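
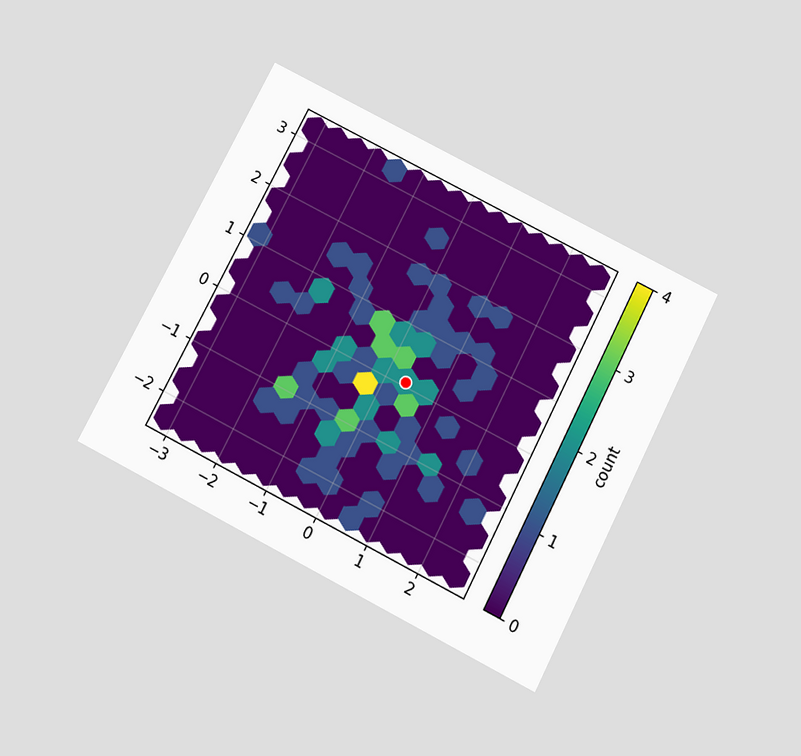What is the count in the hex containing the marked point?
The chart is tilted about 27° clockwise and viewed slightly from below. The marked hex reads 2 on the colorbar.

2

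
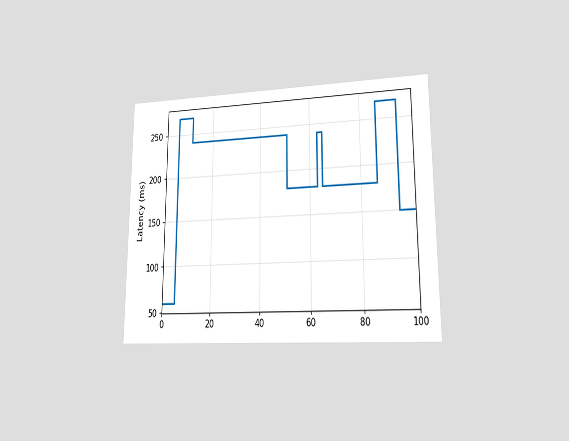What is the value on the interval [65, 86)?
180ms

The chart is viewed at a slight angle. On [65, 86) the step sits at 180ms.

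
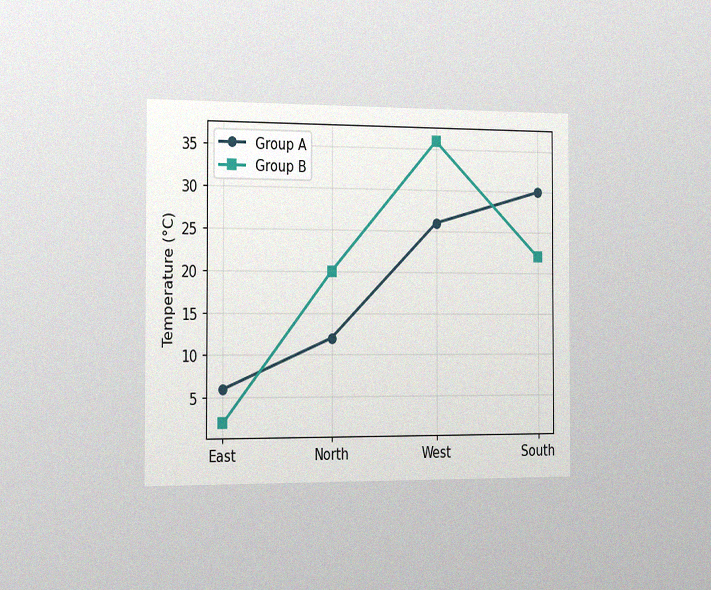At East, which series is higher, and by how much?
Group A, by 4°C

The chart is viewed slightly from the left, with some photo noise. At East, Group A sits above the other line by 4°C.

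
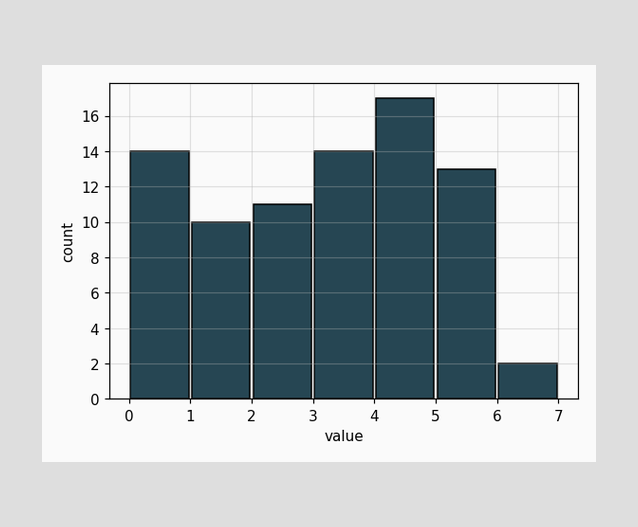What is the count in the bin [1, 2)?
10

The [1, 2) bin has height 10.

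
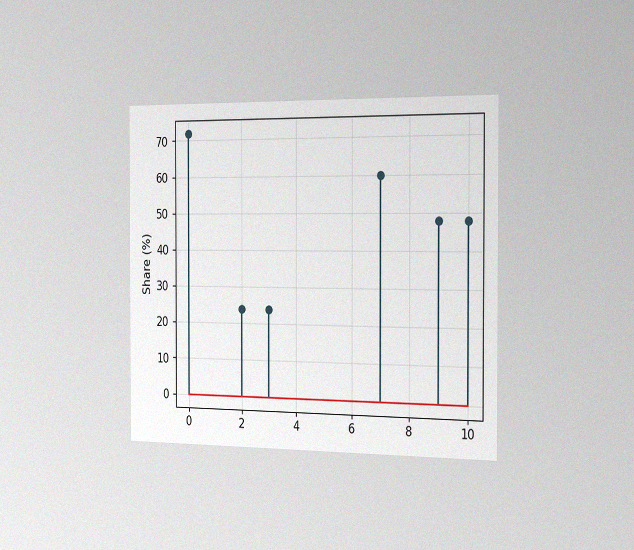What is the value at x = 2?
24%

The chart is viewed slightly from the right, with some photo noise. The stem at x=2 reaches 24%.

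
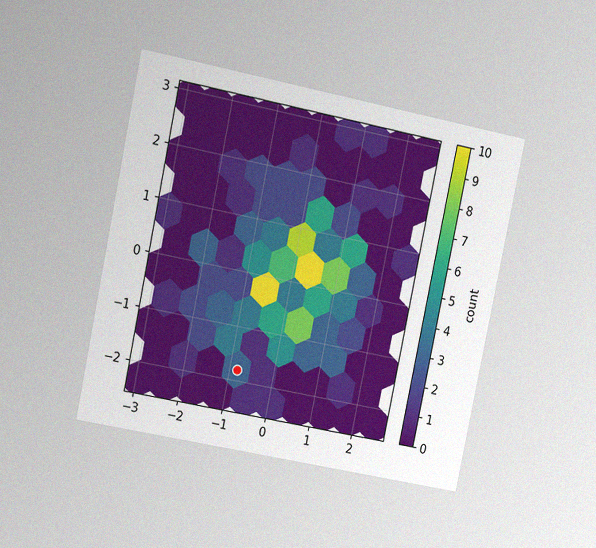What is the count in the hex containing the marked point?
3

The chart is tilted about 12° clockwise and viewed slightly from the left, with some photo noise. The marked hex reads 3 on the colorbar.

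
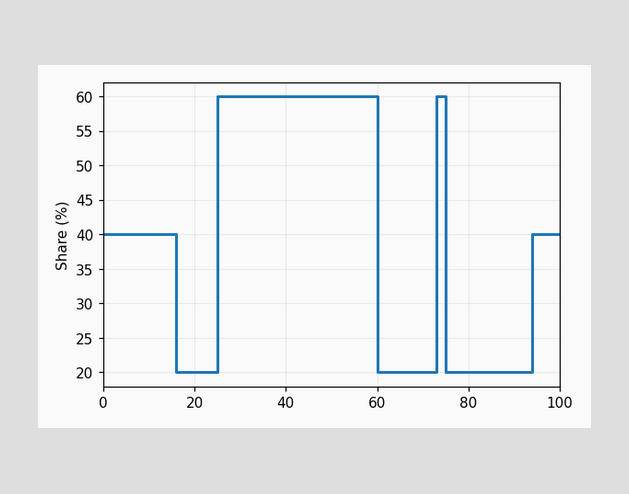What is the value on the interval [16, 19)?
On [16, 19) the step sits at 20%.

20%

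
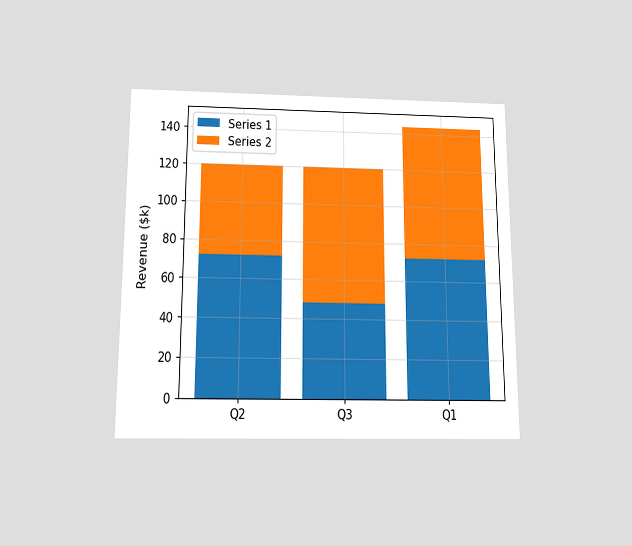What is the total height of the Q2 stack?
$120k

The chart is viewed slightly from below. The Q2 stack's top reaches $120k on the y-axis.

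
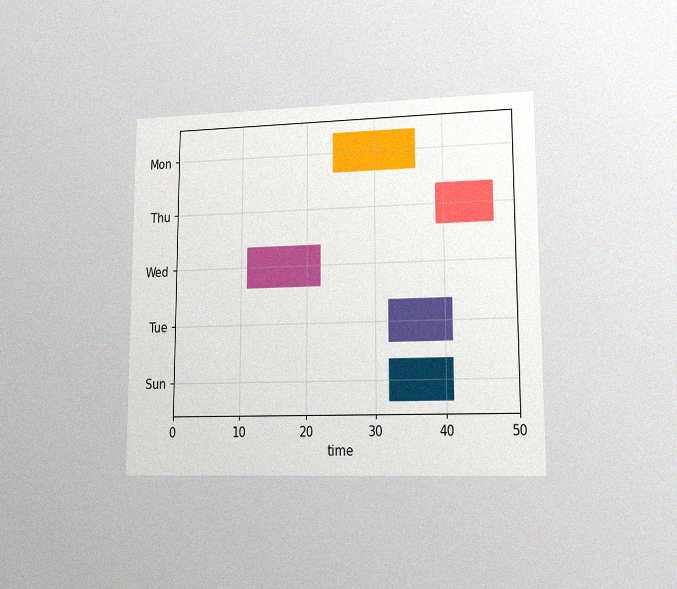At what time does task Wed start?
11

The chart is viewed at a slight angle, with some photo noise. The Wed bar begins at t=11.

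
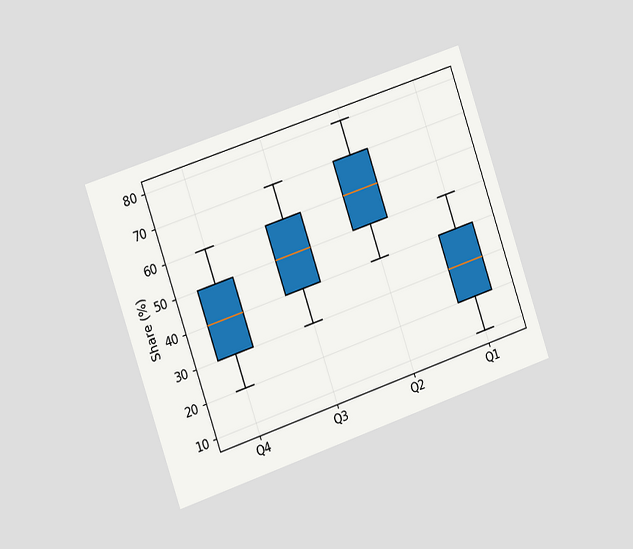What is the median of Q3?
50%

The chart is tilted about 19° counter-clockwise and viewed slightly from the left. The median line in the Q3 box sits at 50%.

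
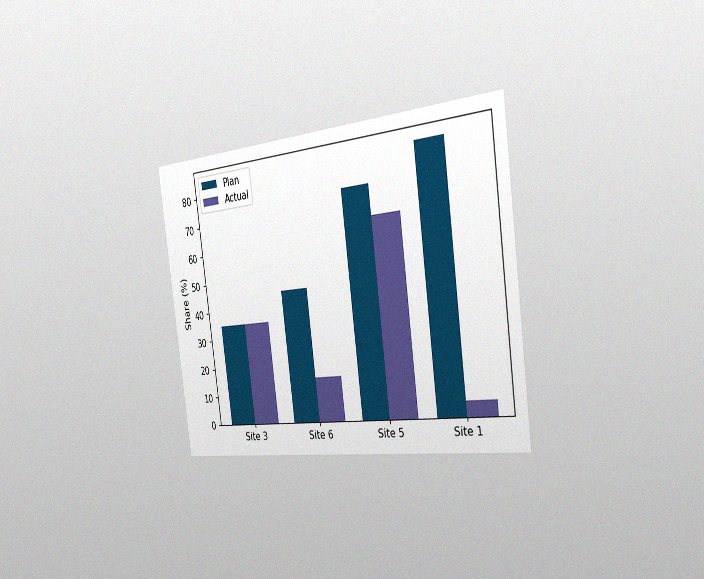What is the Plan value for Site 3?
The chart is tilted about 7° counter-clockwise and viewed slightly from the right, with some photo noise. The Plan bar at Site 3 reaches 35% on the y-axis.

35%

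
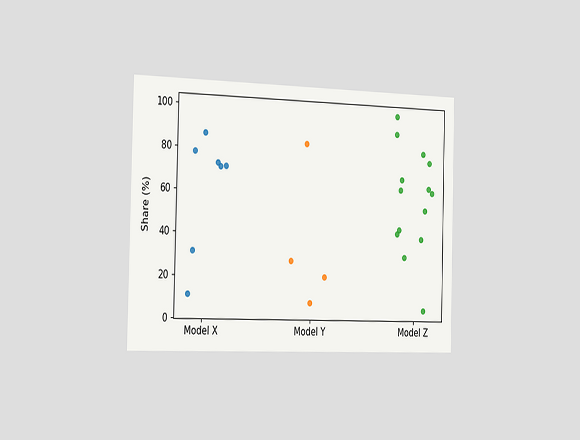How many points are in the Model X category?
The chart is viewed slightly from the left. Counting the markers in the Model X column gives 7.

7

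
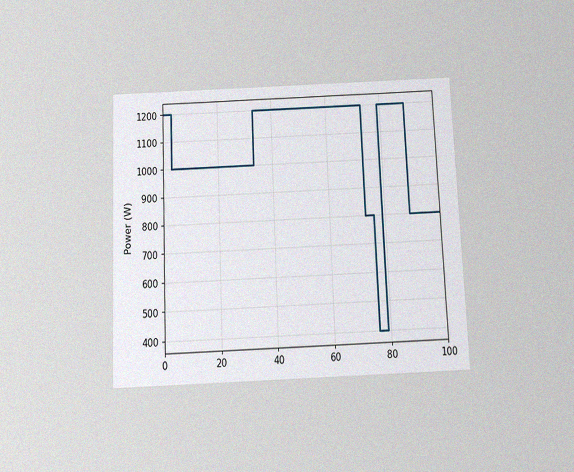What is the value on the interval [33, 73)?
1200W

The chart is tilted about 2° counter-clockwise and viewed slightly from below, with some photo noise. On [33, 73) the step sits at 1200W.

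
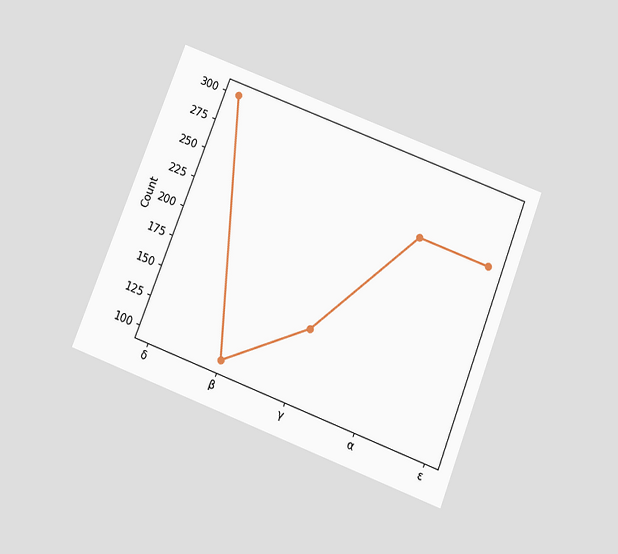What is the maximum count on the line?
300

The chart is tilted about 21° clockwise and viewed slightly from below. The highest point is at δ, and reading across to the y-axis gives 300.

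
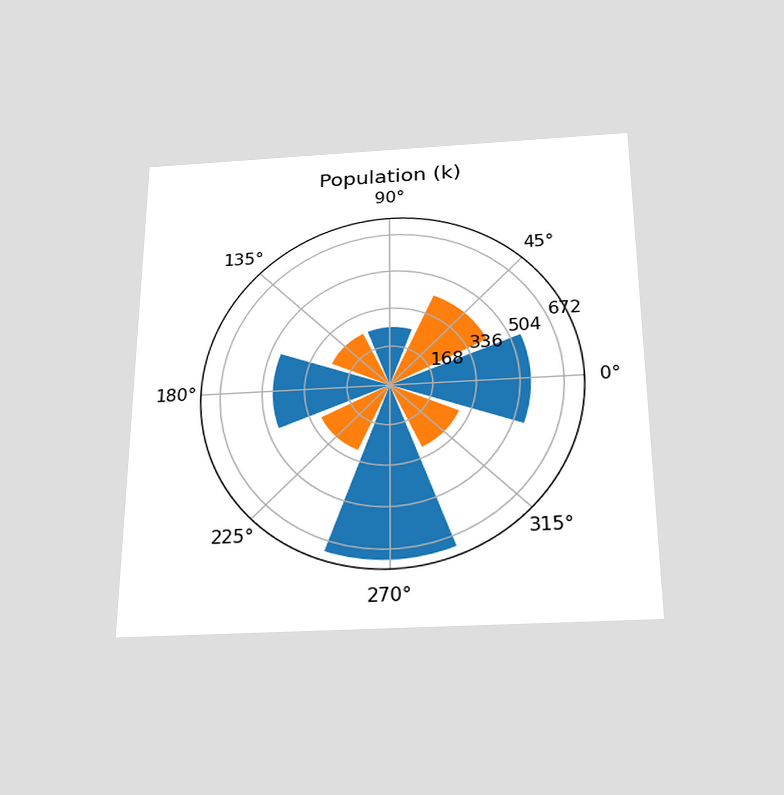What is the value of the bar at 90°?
The chart is viewed slightly from below. The bar at 90° reaches 252k on the radial axis.

252k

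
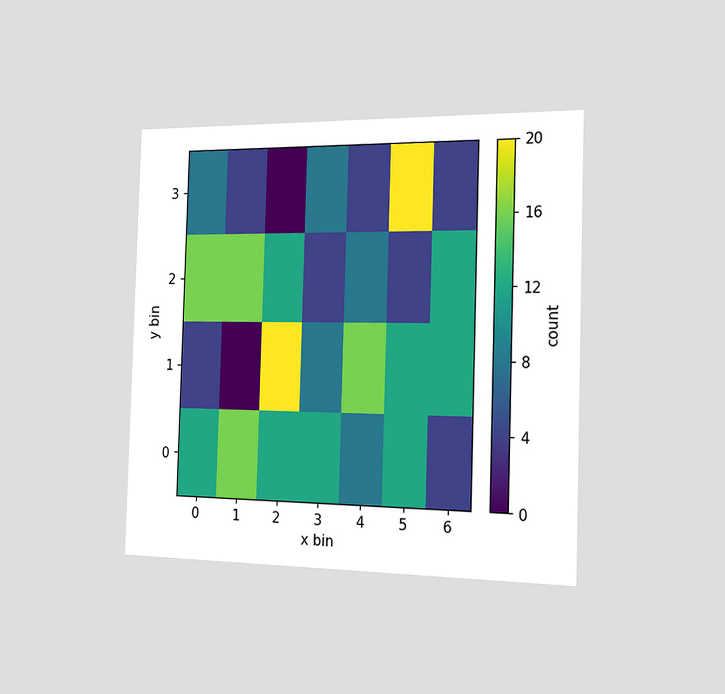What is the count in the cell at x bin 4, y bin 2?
The chart is viewed slightly from the right. Matching the cell (4, 2) against the colorbar gives 8.

8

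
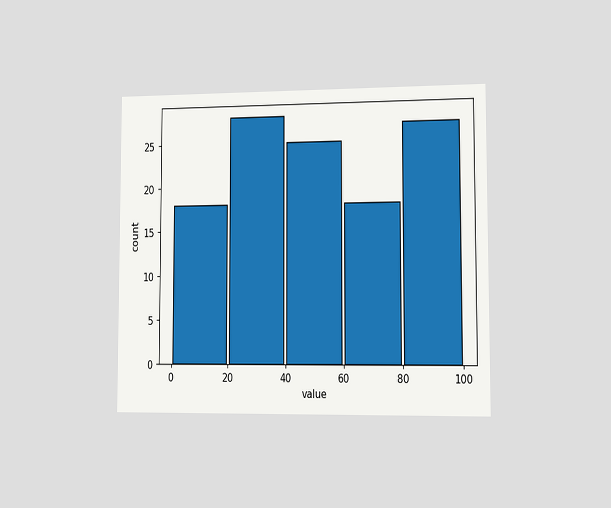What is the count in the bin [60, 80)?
18

The chart is viewed slightly from the right. The [60, 80) bin has height 18.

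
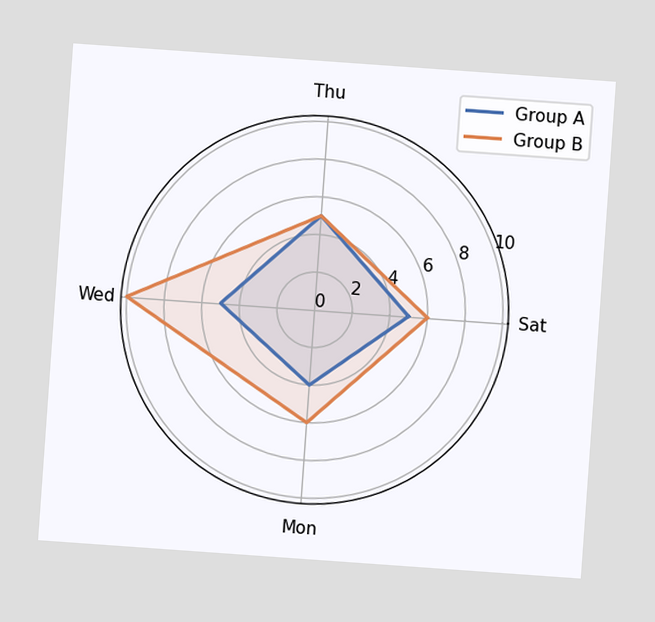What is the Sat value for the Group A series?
The chart is tilted about 4° clockwise. On the Sat axis, Group A reaches 5.

5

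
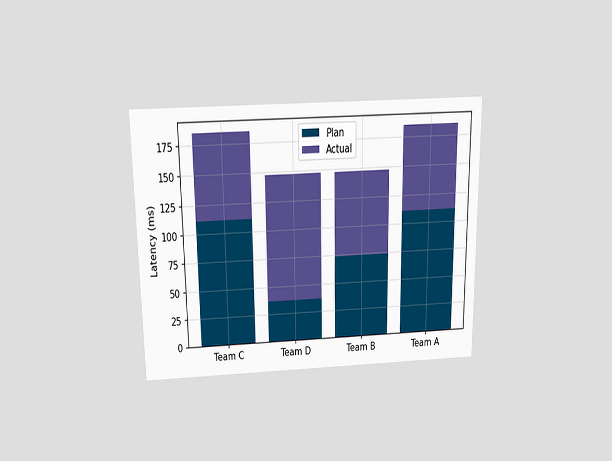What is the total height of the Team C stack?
185ms

The chart is viewed slightly from above. The Team C stack's top reaches 185ms on the y-axis.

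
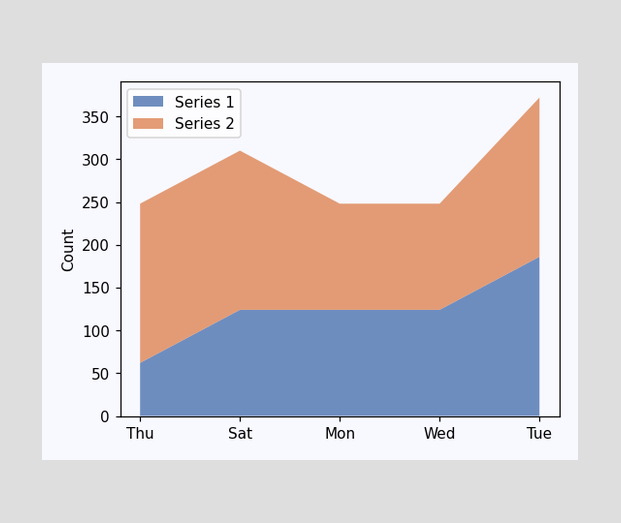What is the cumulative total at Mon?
The stacked total at Mon reaches 248.

248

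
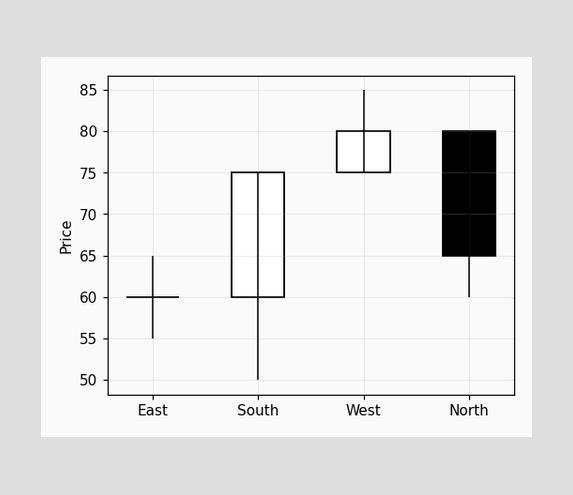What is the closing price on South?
75

The South candle closes at 75.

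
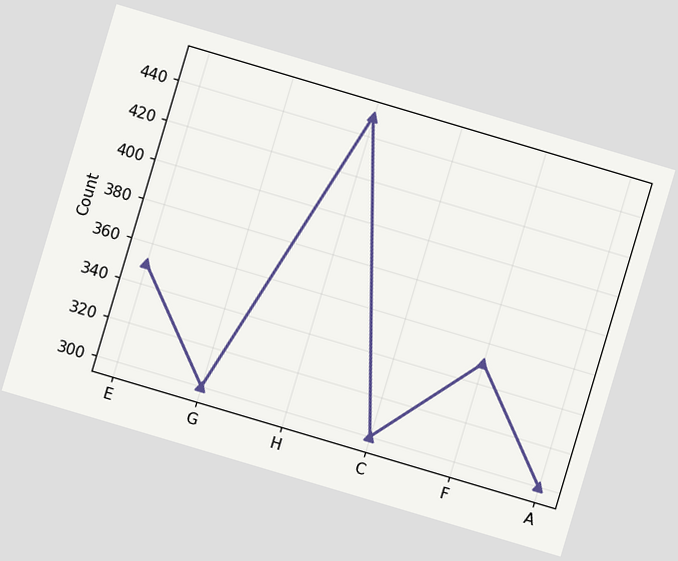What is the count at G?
300

The chart is tilted about 17° clockwise. At G, the line is at 300.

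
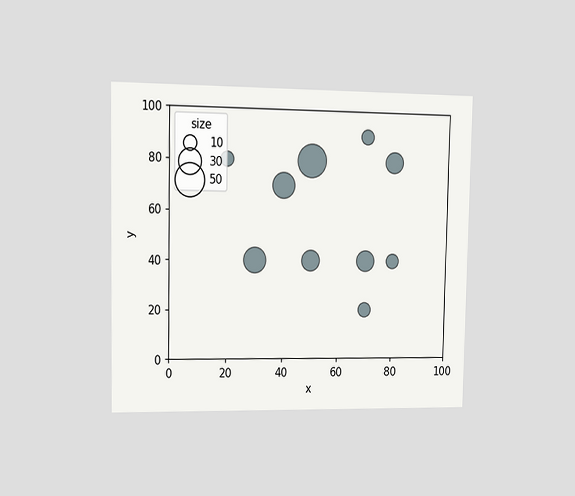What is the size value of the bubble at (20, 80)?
The chart is viewed at a slight angle. Matching the bubble at (20, 80) against the size legend gives 10.

10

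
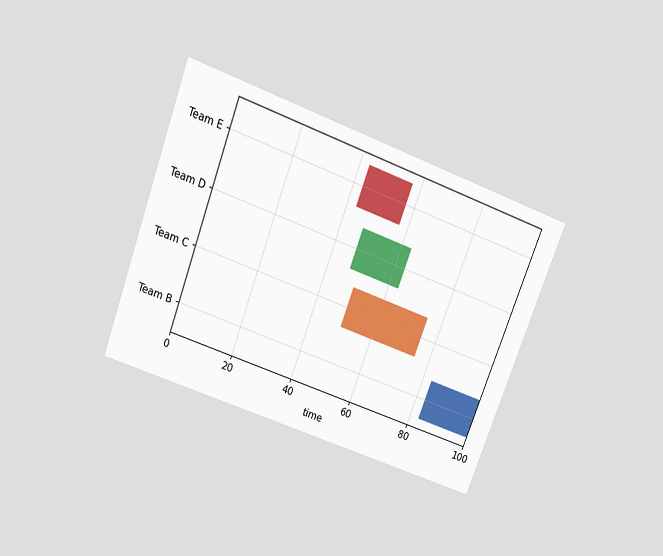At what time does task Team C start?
50

The chart is tilted about 21° clockwise and viewed slightly from above. The Team C bar begins at t=50.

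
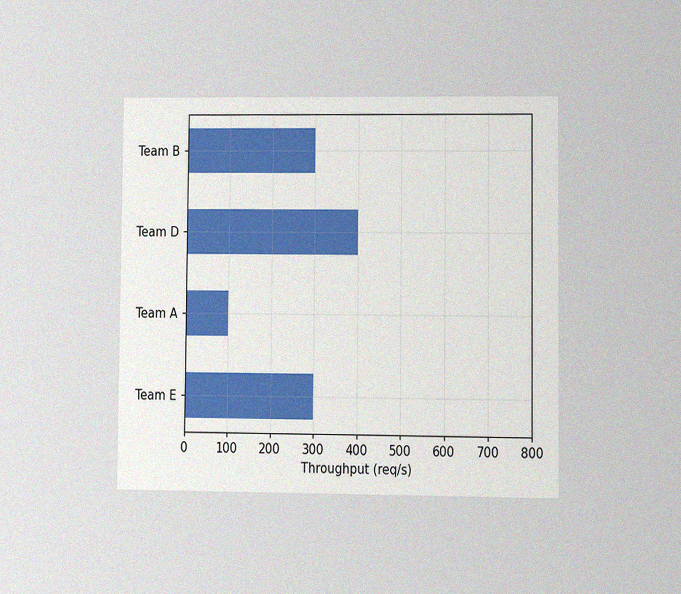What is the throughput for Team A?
The chart is viewed at a slight angle, with some photo noise. Reading along the chart's x-axis, the Team A bar reaches 100req/s.

100req/s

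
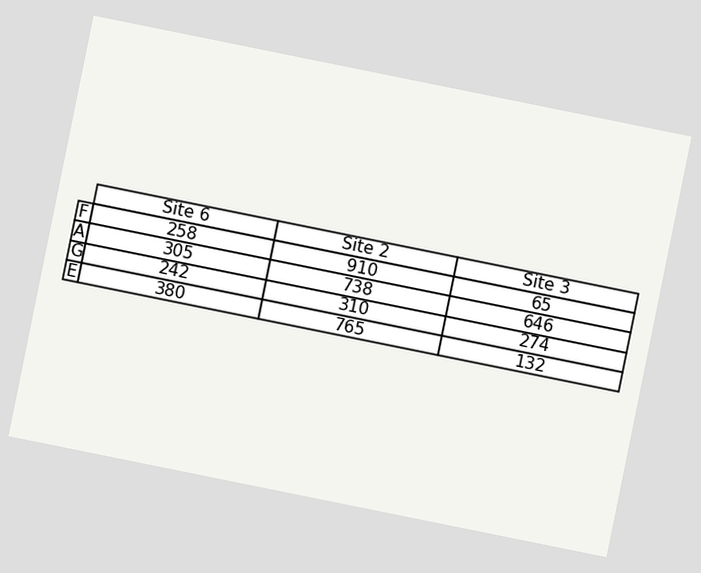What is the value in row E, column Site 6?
380

The chart is tilted about 11° clockwise. The (E, Site 6) cell reads 380.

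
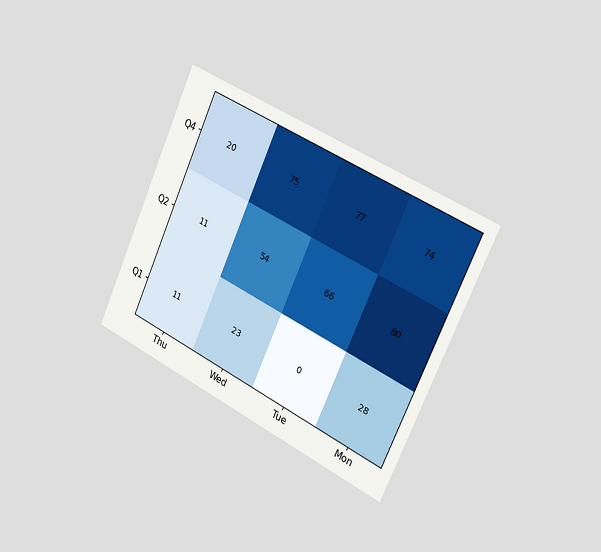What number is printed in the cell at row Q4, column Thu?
20

The chart is tilted about 25° clockwise and viewed slightly from the right. The (Q4, Thu) cell reads 20.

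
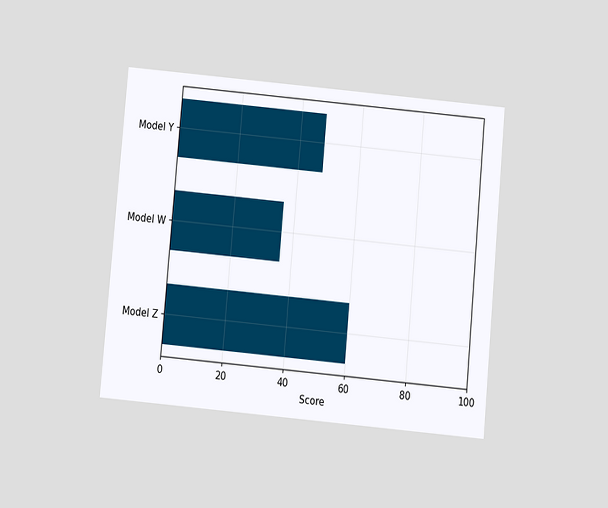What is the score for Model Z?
The chart is tilted about 5° clockwise and viewed slightly from below. Reading along the chart's x-axis, the Model Z bar reaches 60.

60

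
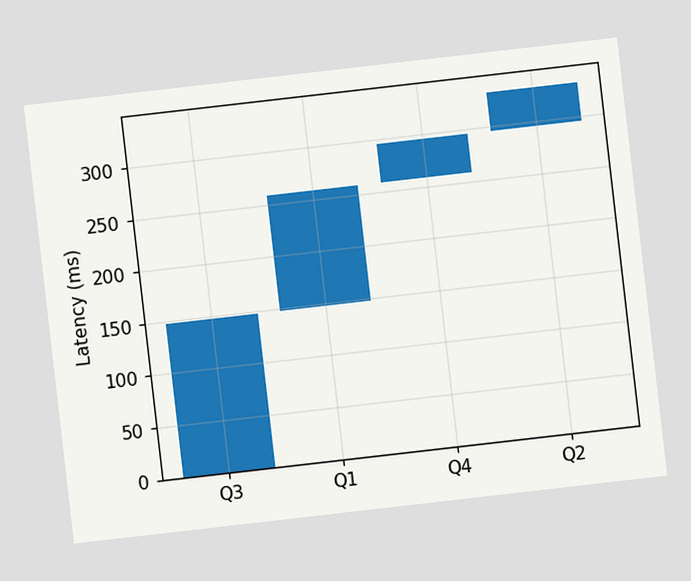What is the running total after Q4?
296ms

The chart is tilted about 7° counter-clockwise. After Q4 the running total reaches 296ms.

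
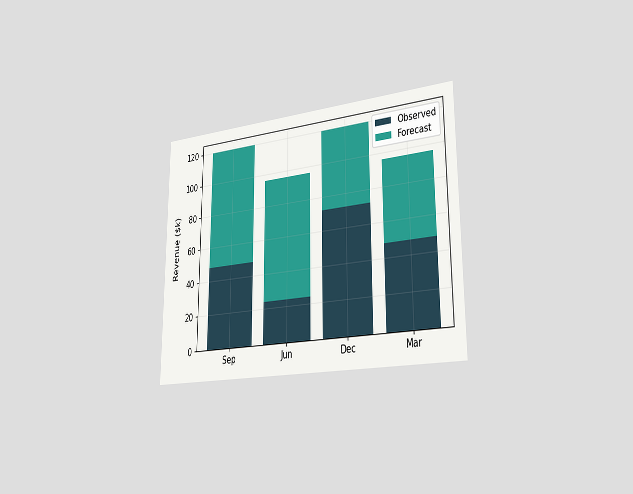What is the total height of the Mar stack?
The chart is viewed slightly from the right. The Mar stack's top reaches $96k on the y-axis.

$96k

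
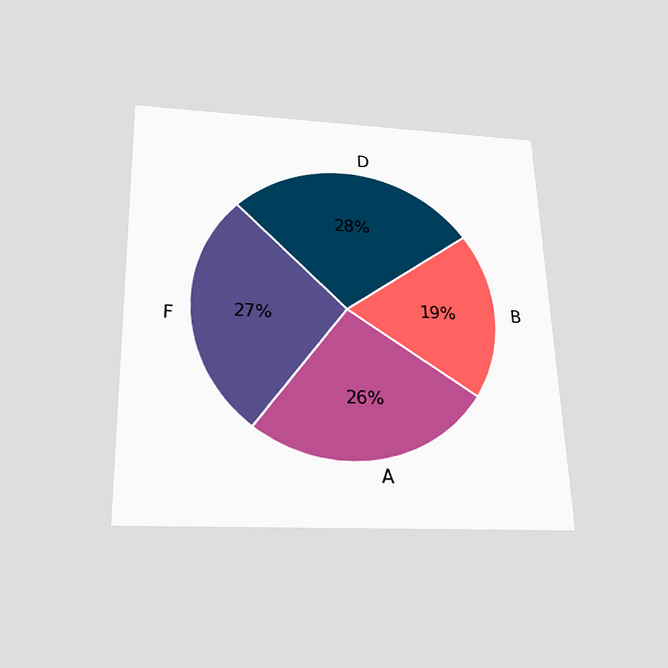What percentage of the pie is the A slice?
The chart is viewed slightly from below. The A slice takes up 26% of the pie.

26%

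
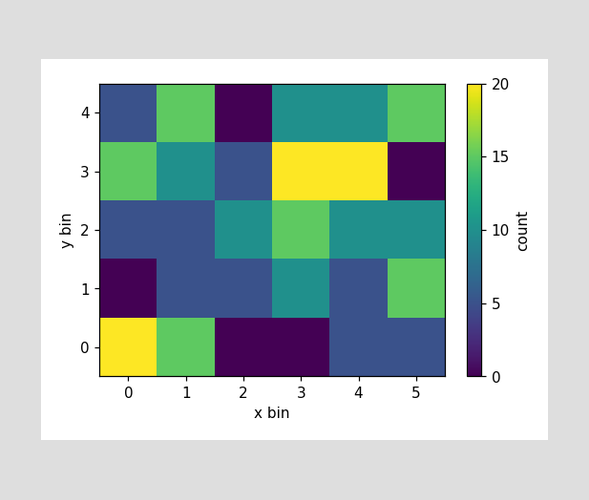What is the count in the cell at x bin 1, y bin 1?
5

Matching the cell (1, 1) against the colorbar gives 5.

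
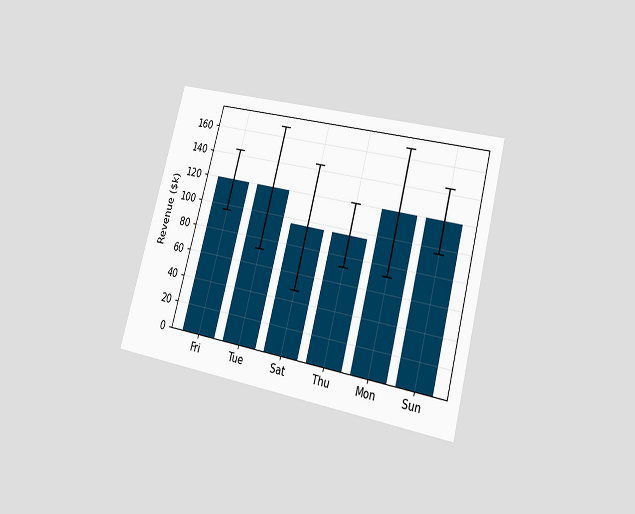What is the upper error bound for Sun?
The chart is tilted about 15° clockwise and viewed at a slight angle. The Sun bar's upper whisker reaches $144k.

$144k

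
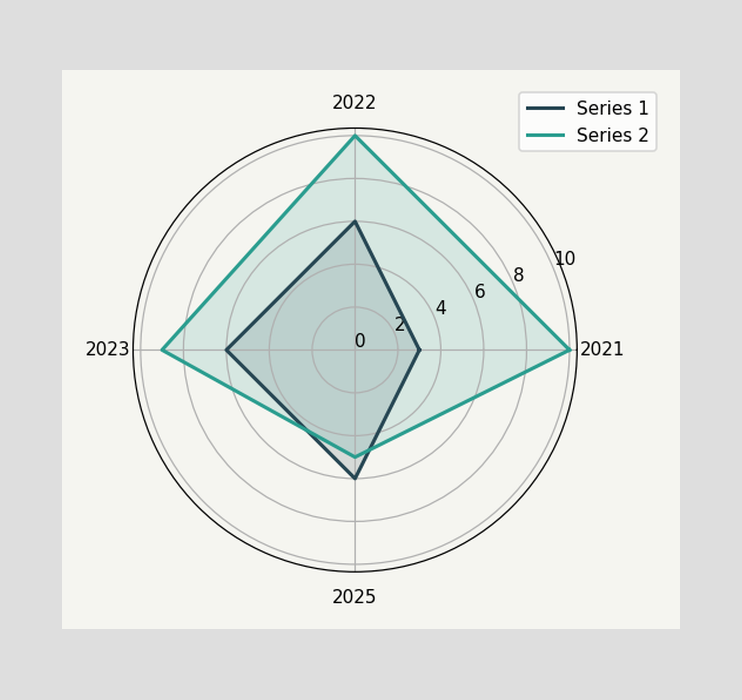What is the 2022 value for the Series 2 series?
10

On the 2022 axis, Series 2 reaches 10.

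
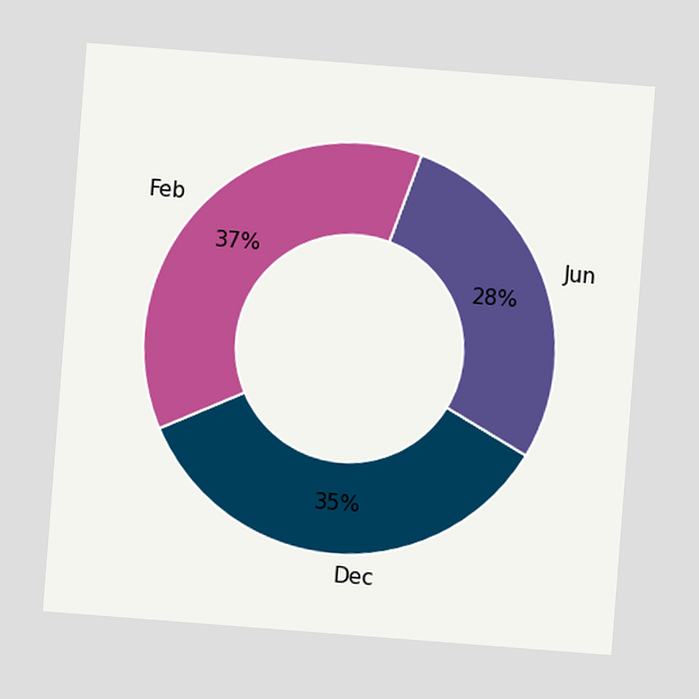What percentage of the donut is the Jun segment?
The chart is tilted about 4° clockwise. The Jun segment takes up 28% of the ring.

28%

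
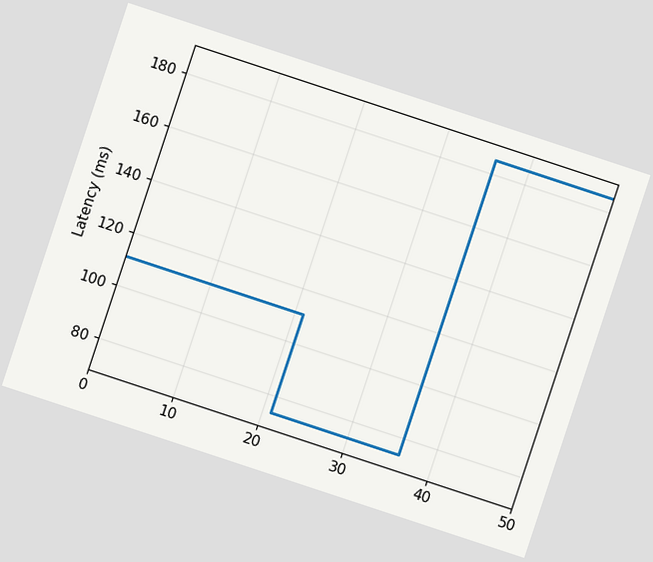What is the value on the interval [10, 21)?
The chart is tilted about 18° clockwise. On [10, 21) the step sits at 111ms.

111ms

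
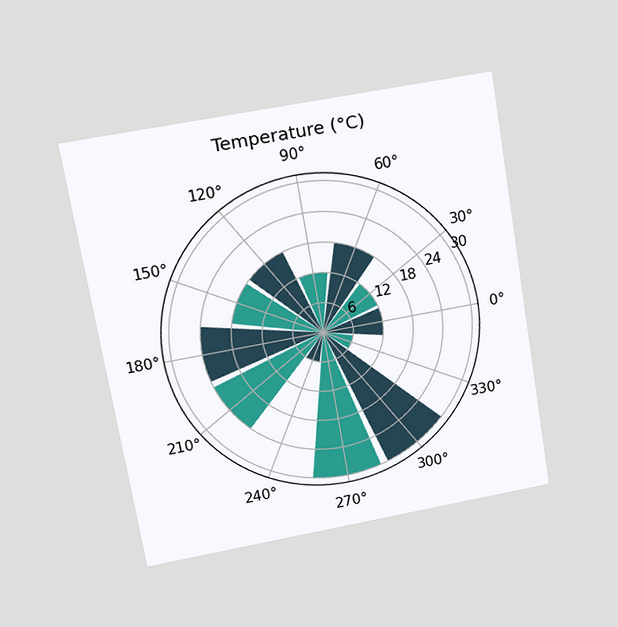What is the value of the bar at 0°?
12°C

The chart is tilted about 10° counter-clockwise and viewed at a slight angle. The bar at 0° reaches 12°C on the radial axis.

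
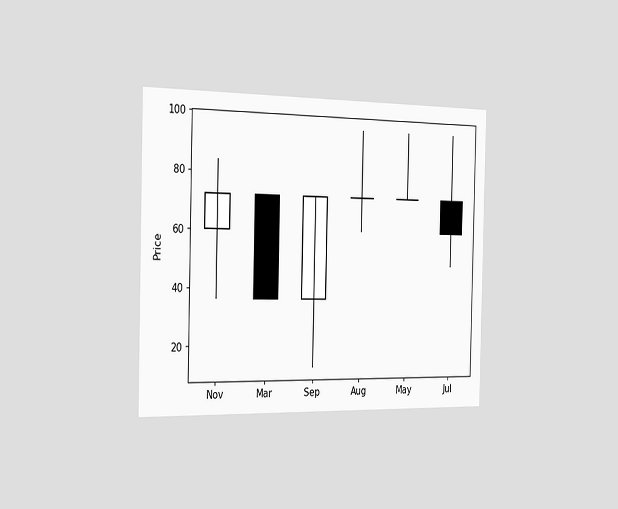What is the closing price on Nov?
72

The chart is viewed slightly from the left. The Nov candle closes at 72.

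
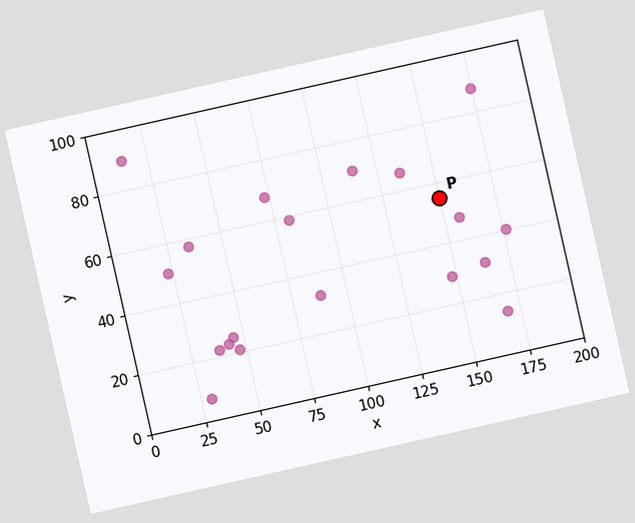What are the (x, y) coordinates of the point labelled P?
(150, 55)

The chart is tilted about 13° counter-clockwise. Following the gridlines from P to each axis, P sits at (150, 55).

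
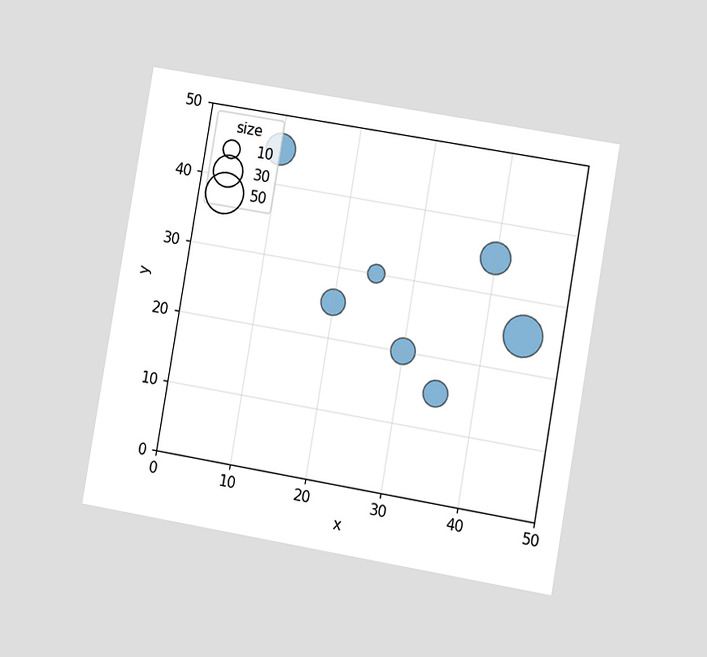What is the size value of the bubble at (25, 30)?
10

The chart is tilted about 10° clockwise and viewed at a slight angle. Matching the bubble at (25, 30) against the size legend gives 10.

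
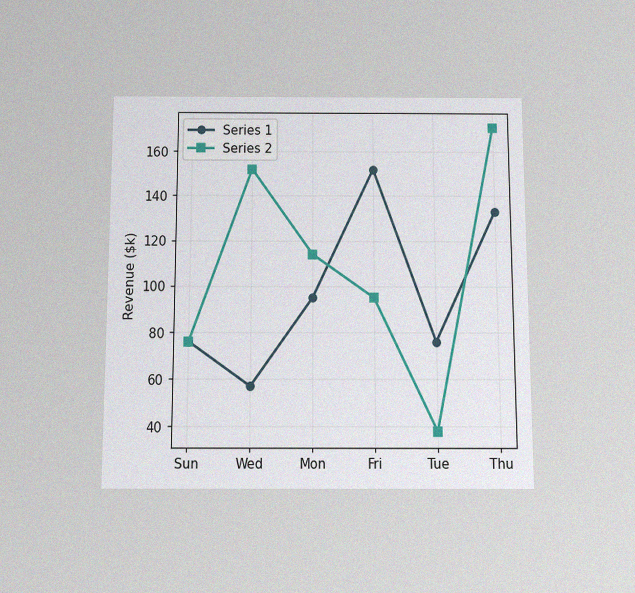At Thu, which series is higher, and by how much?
The chart is viewed slightly from below, with some photo noise. At Thu, Series 2 sits above the other line by $38k.

Series 2, by $38k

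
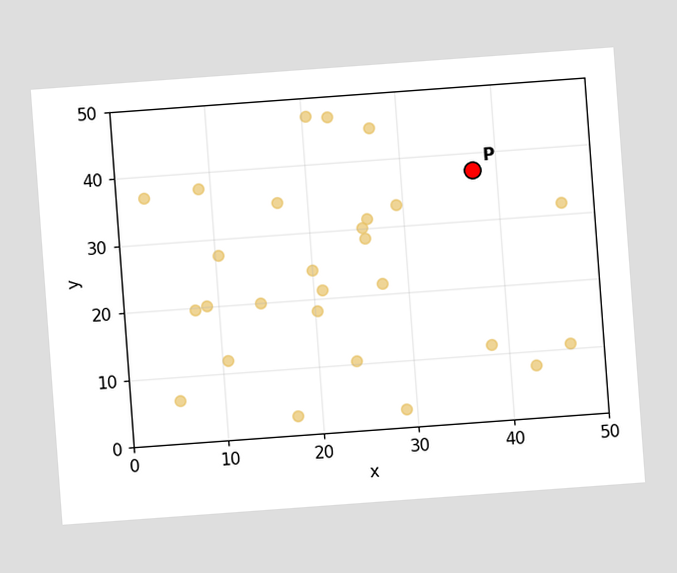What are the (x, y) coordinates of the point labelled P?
(37.5, 37.5)

The chart is tilted about 4° counter-clockwise. Following the gridlines from P to each axis, P sits at (37.5, 37.5).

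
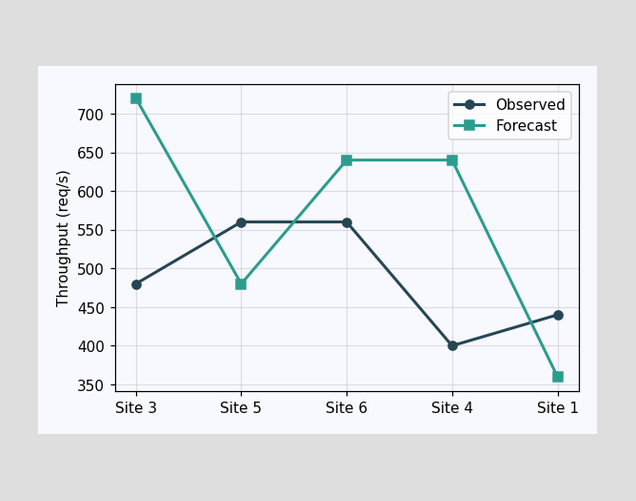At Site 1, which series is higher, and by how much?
Observed, by 80req/s

At Site 1, Observed sits above the other line by 80req/s.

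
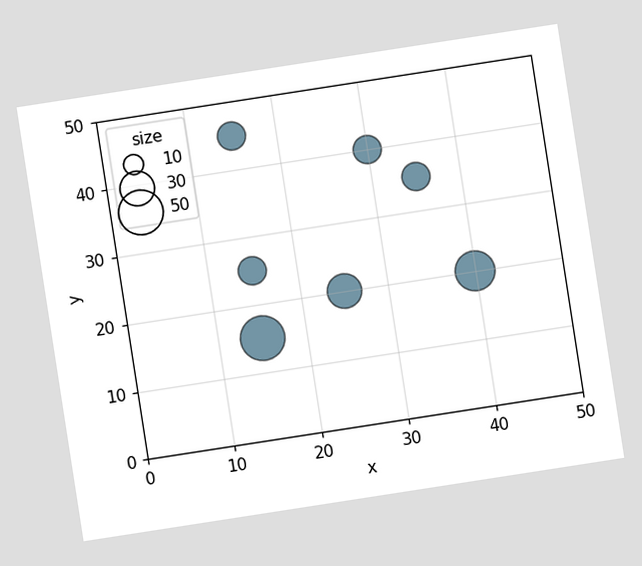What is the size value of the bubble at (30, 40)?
The chart is tilted about 9° counter-clockwise. Matching the bubble at (30, 40) against the size legend gives 20.

20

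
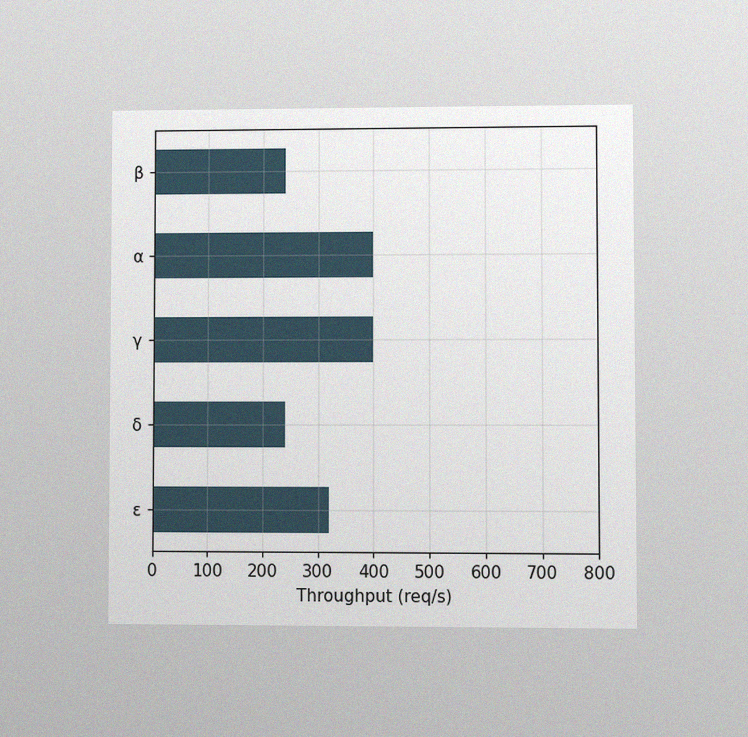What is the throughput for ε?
The chart is viewed at a slight angle, with some photo noise. Reading along the chart's x-axis, the ε bar reaches 320req/s.

320req/s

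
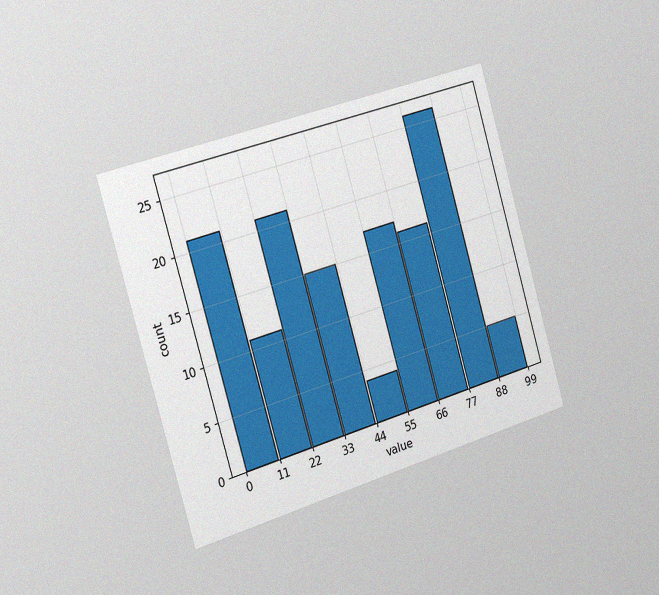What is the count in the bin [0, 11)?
The chart is tilted about 16° counter-clockwise and viewed slightly from the left, with some photo noise. The [0, 11) bin has height 21.

21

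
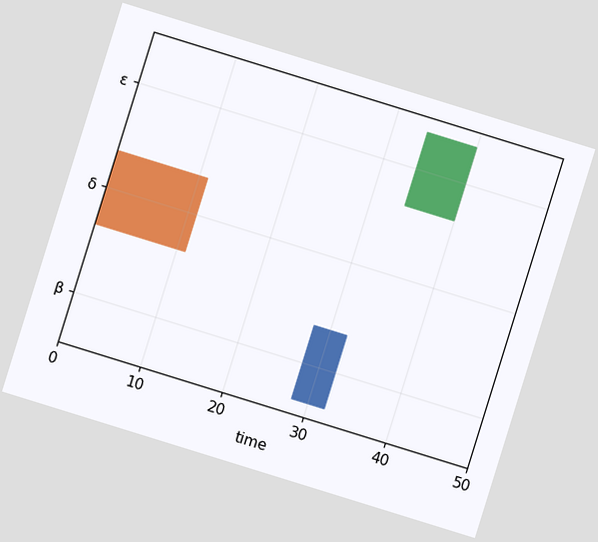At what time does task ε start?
34

The chart is tilted about 17° clockwise. The ε bar begins at t=34.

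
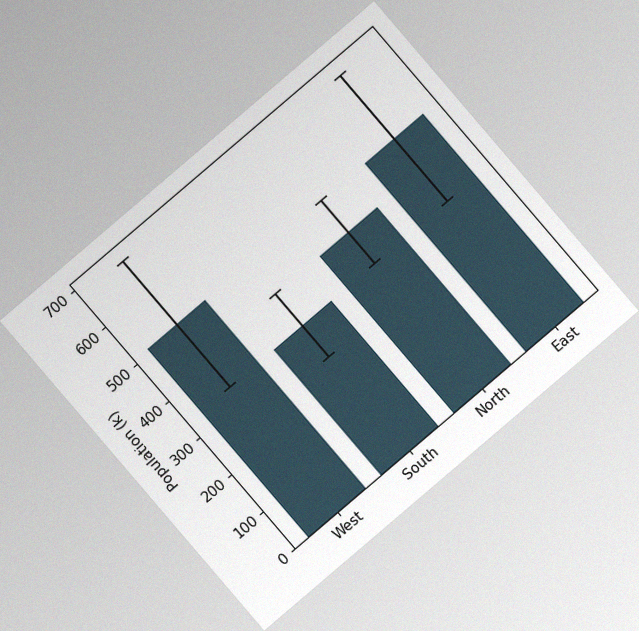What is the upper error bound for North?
510k

The chart is tilted about 41° counter-clockwise, with some photo noise. The North bar's upper whisker reaches 510k.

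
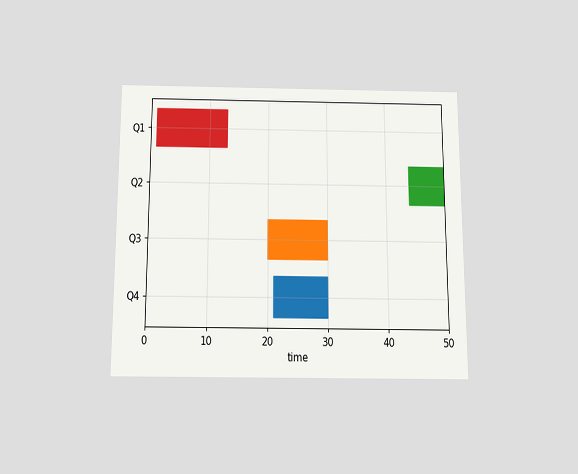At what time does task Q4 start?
The chart is viewed slightly from below. The Q4 bar begins at t=21.

21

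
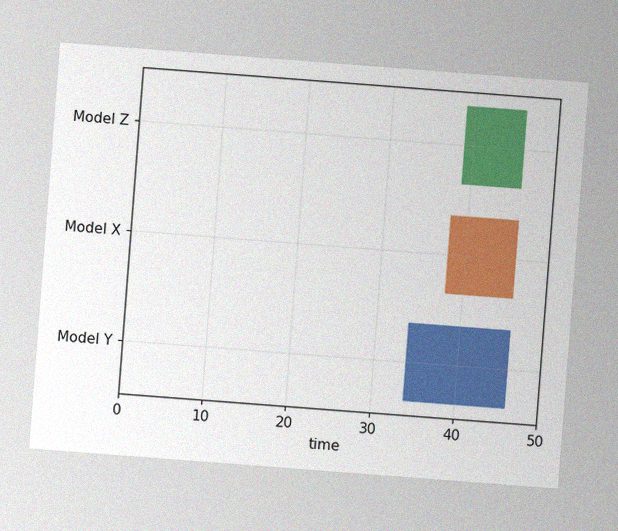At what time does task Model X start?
38

The chart is tilted about 4° clockwise, with some photo noise. The Model X bar begins at t=38.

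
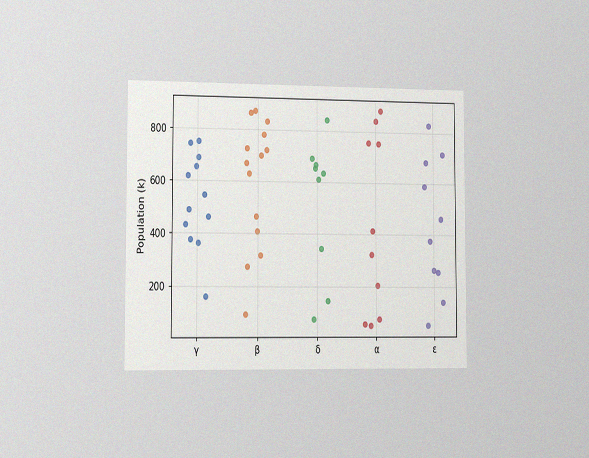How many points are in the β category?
14

The chart is viewed slightly from the left, with some photo noise. Counting the markers in the β column gives 14.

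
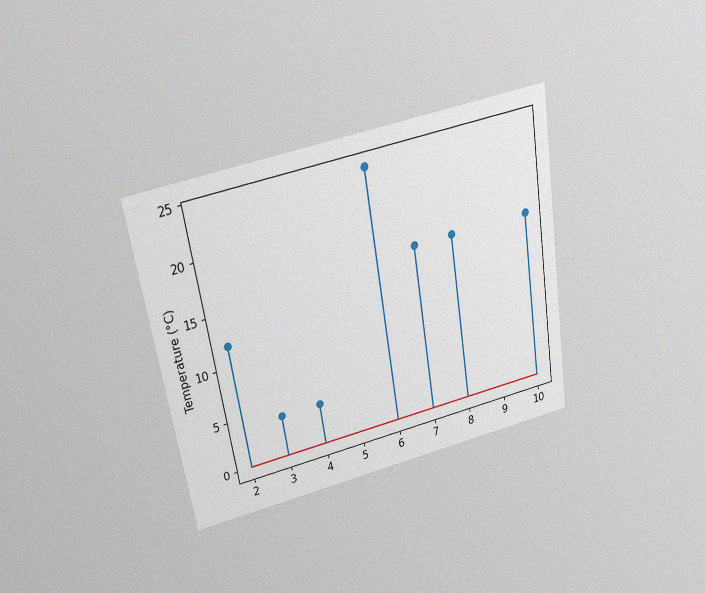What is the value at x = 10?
16°C

The chart is tilted about 9° counter-clockwise and viewed slightly from above, with some photo noise. The stem at x=10 reaches 16°C.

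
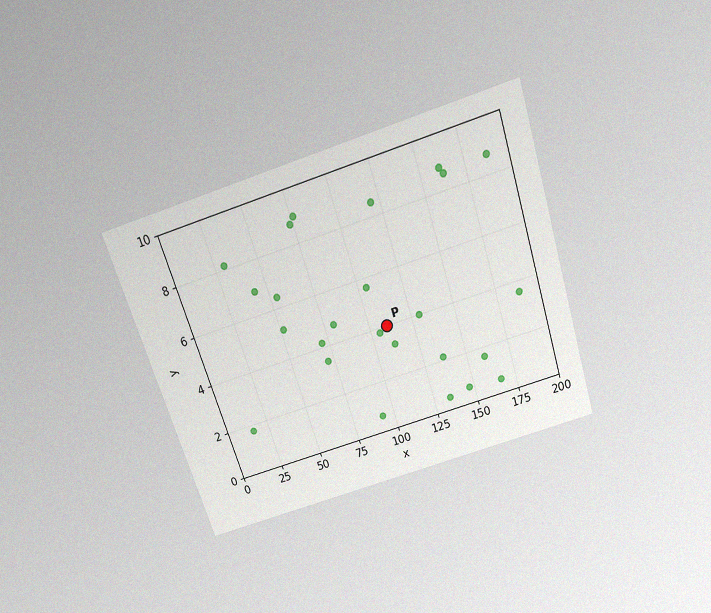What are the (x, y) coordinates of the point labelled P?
(110, 4)

The chart is tilted about 18° counter-clockwise and viewed slightly from above, with some photo noise. Following the gridlines from P to each axis, P sits at (110, 4).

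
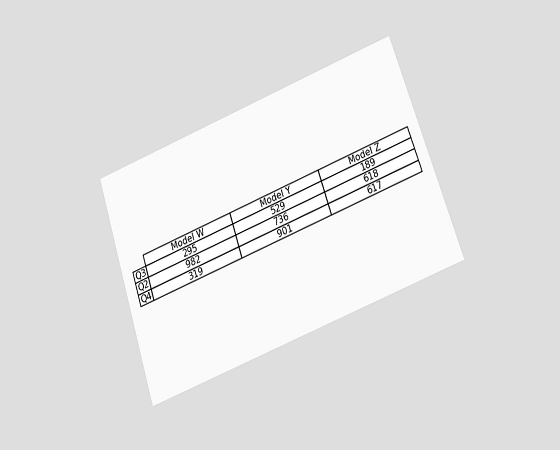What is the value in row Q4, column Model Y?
901

The chart is tilted about 19° counter-clockwise and viewed slightly from below. The (Q4, Model Y) cell reads 901.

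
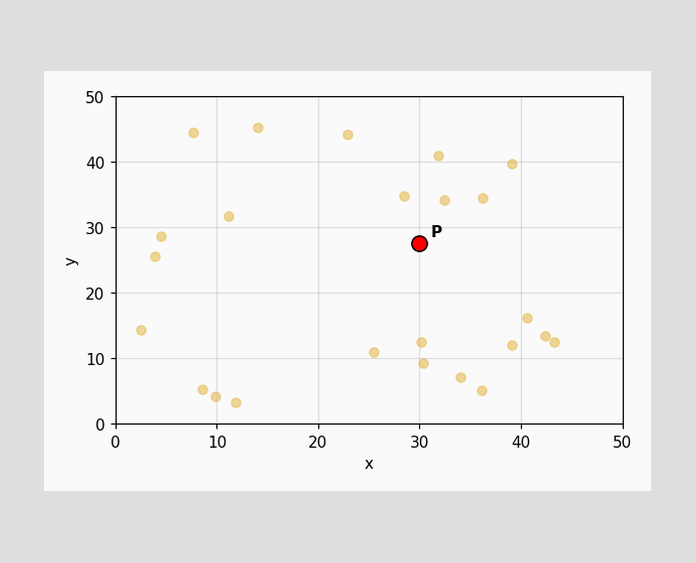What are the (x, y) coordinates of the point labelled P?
(30, 27.5)

Following the gridlines from P to each axis, P sits at (30, 27.5).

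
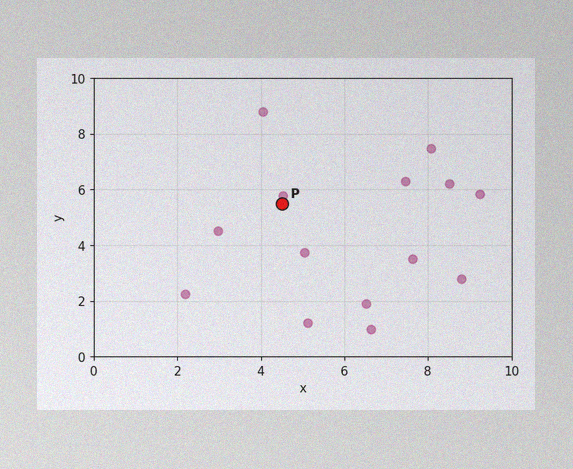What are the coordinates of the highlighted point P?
The image has some photo noise and uneven lighting. Following the gridlines from P to each axis, P sits at (4.5, 5.5).

(4.5, 5.5)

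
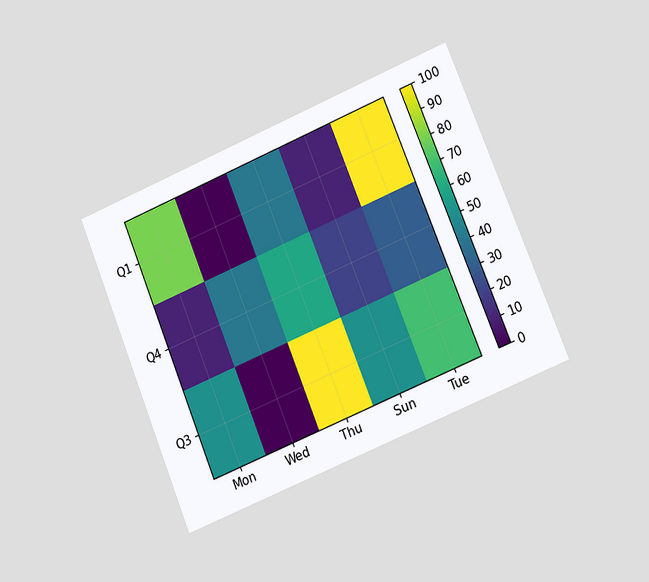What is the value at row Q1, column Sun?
10

The chart is tilted about 22° counter-clockwise and viewed slightly from the right. Matching cell (Q1, Sun) against the colorbar gives 10.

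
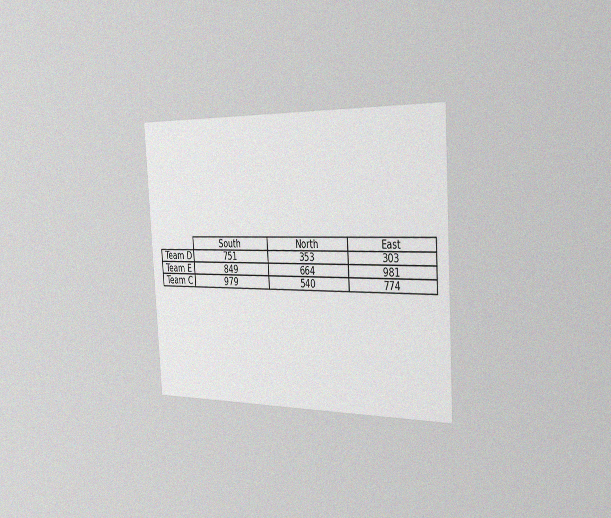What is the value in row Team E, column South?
849

The chart is tilted about 3° counter-clockwise and viewed slightly from the right, with some photo noise. The (Team E, South) cell reads 849.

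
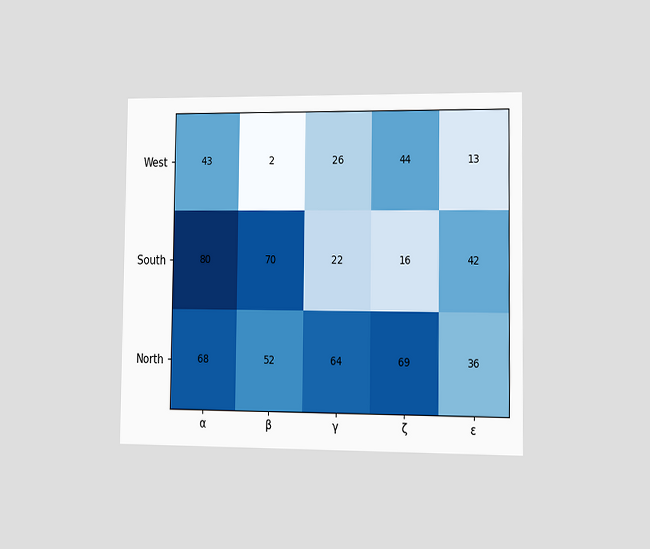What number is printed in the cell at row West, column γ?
26

The chart is viewed slightly from the right. The (West, γ) cell reads 26.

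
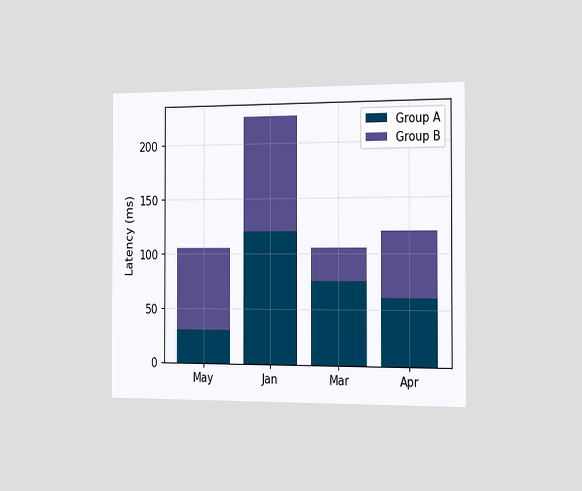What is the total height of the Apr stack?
The chart is viewed slightly from the right. The Apr stack's top reaches 120ms on the y-axis.

120ms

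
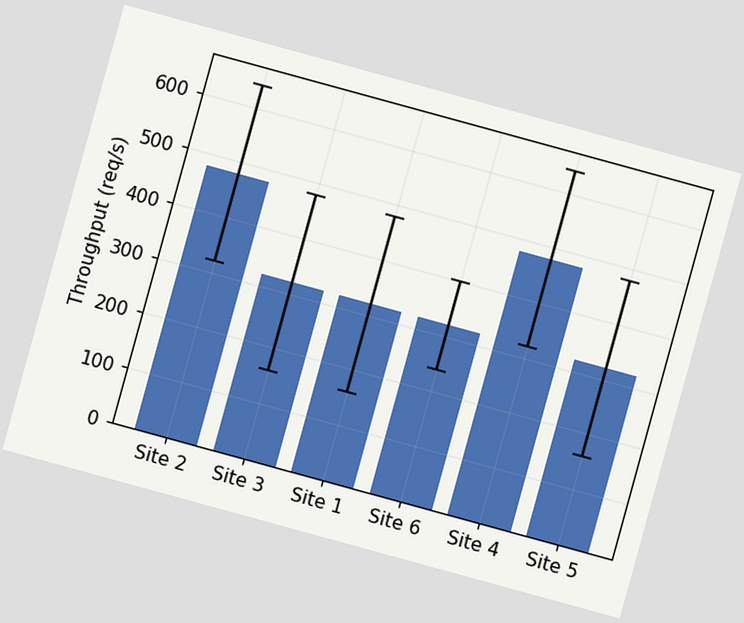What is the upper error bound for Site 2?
640req/s

The chart is tilted about 15° clockwise. The Site 2 bar's upper whisker reaches 640req/s.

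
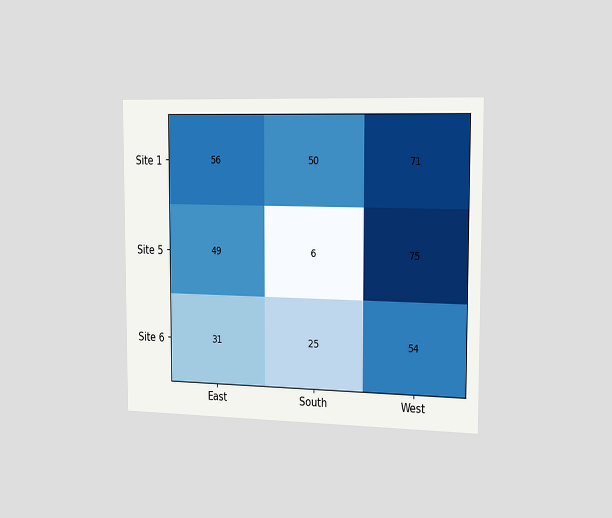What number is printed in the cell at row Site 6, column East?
The chart is viewed slightly from the right. The (Site 6, East) cell reads 31.

31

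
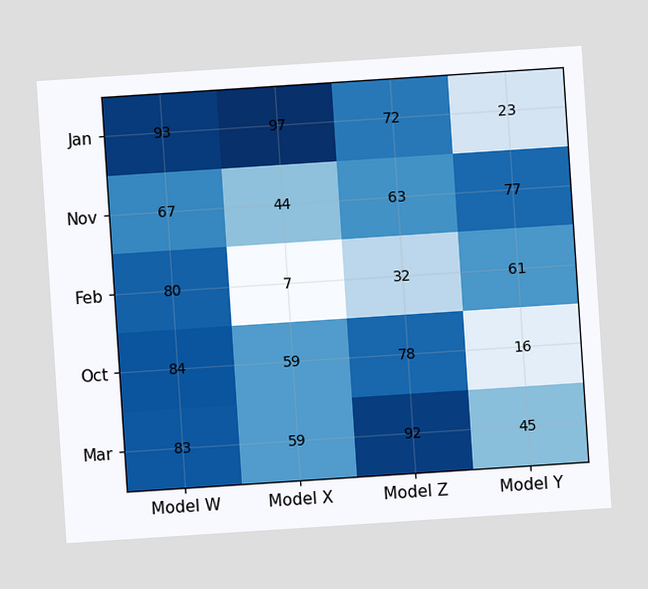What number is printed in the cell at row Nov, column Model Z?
63

The chart is tilted about 4° counter-clockwise. The (Nov, Model Z) cell reads 63.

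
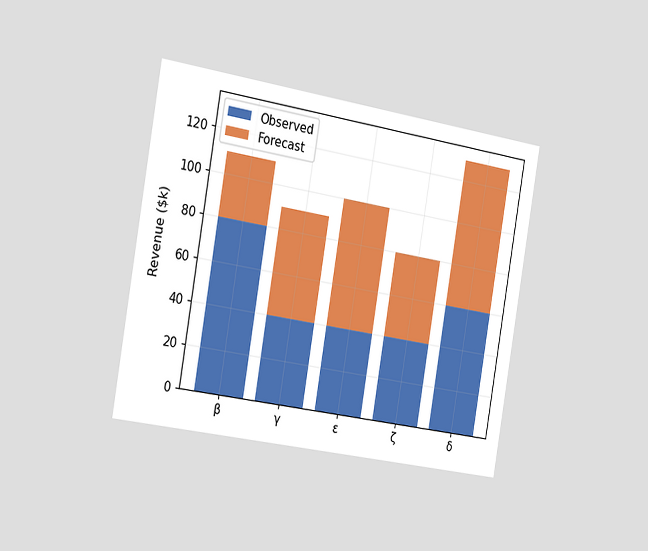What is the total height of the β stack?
$110k

The chart is tilted about 10° clockwise and viewed slightly from the left. The β stack's top reaches $110k on the y-axis.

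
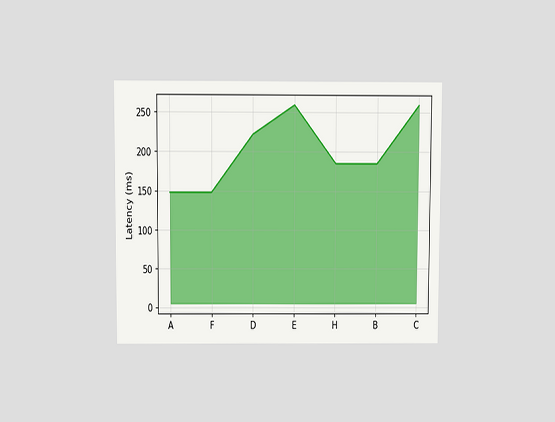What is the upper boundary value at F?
The chart is viewed slightly from above. At F the upper boundary is at 148ms.

148ms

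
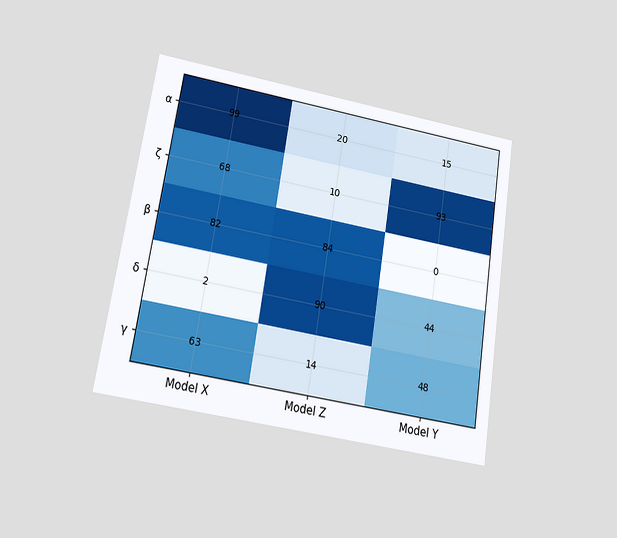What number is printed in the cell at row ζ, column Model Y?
The chart is tilted about 9° clockwise and viewed at a slight angle. The (ζ, Model Y) cell reads 93.

93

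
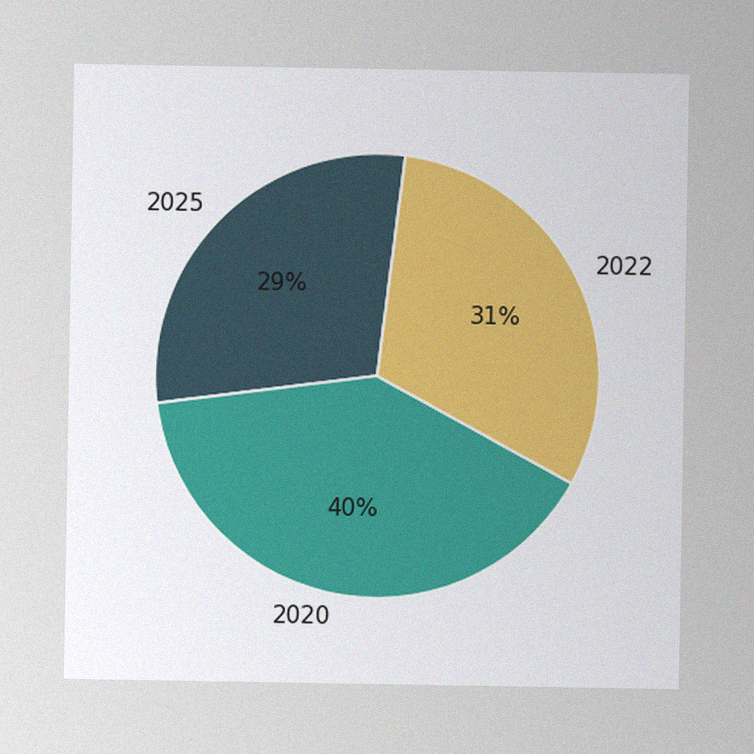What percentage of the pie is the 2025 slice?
29%

The image has some photo noise and uneven lighting. The 2025 slice takes up 29% of the pie.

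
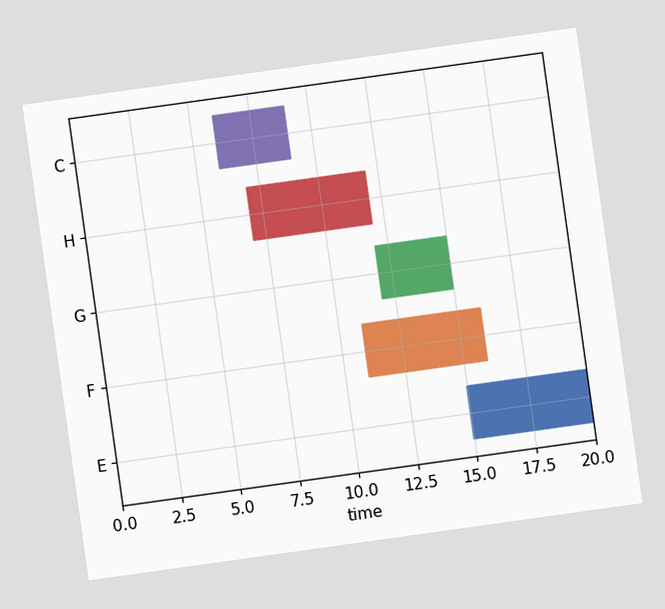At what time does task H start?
7

The chart is tilted about 8° counter-clockwise. The H bar begins at t=7.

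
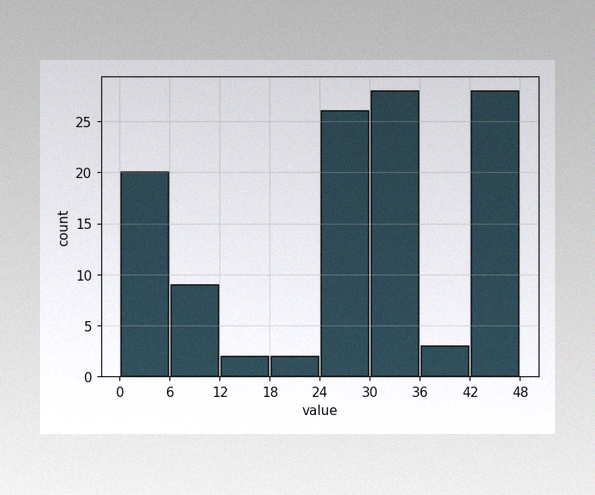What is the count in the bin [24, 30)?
The image has some photo noise and uneven lighting. The [24, 30) bin has height 26.

26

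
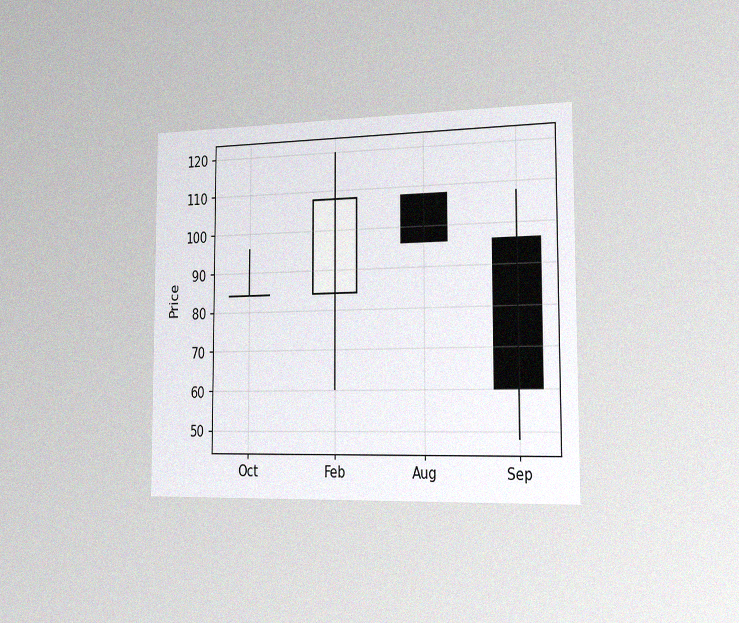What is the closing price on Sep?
The chart is viewed slightly from the right, with some photo noise. The Sep candle closes at 60.

60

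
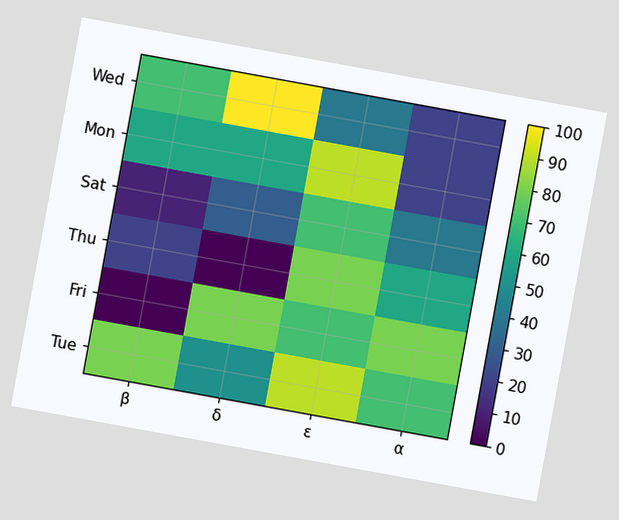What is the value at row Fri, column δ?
80

The chart is tilted about 10° clockwise. Matching cell (Fri, δ) against the colorbar gives 80.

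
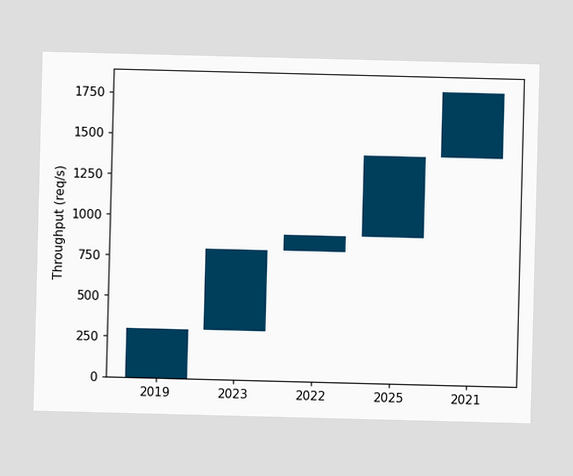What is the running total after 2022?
900req/s

After 2022 the running total reaches 900req/s.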